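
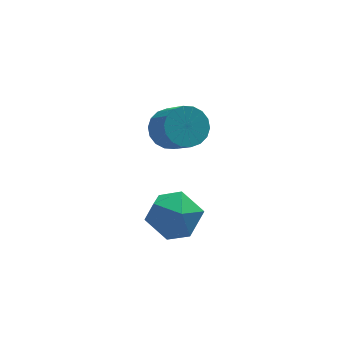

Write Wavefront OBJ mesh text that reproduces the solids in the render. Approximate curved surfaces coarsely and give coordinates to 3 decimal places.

v 3.342 2.03 -2.135
v 3.677 1.53 -2.736
v 3.953 0.43 -1.665
v 3.618 0.93 -1.065
v 3.976 1.725 -2.612
v 4.252 0.625 -1.541
v 4.15 1.981 -2.394
v 4.426 0.881 -1.323
v 4.164 2.246 -2.125
v 4.44 1.146 -1.054
v 4.015 2.469 -1.858
v 4.291 1.369 -0.787
v 3.733 2.605 -1.646
v 4.009 1.504 -0.575
v 3.373 2.627 -1.531
v 3.649 1.526 -0.46
v 3.007 2.53 -1.535
v 3.283 1.43 -0.464
v 2.708 2.335 -1.659
v 2.984 1.235 -0.588
v 2.534 2.079 -1.877
v 2.81 0.979 -0.806
v 2.52 1.814 -2.146
v 2.796 0.714 -1.075
v 2.669 1.591 -2.413
v 2.945 0.491 -1.342
v 2.951 1.456 -2.625
v 3.227 0.355 -1.554
v 3.311 1.434 -2.74
v 3.587 0.333 -1.669
v 1.345 -1.812 -3.052
v 2.027 -1.158 -2.522
v 2.553 -3.082 -3.038
v 3.235 -2.428 -2.508
v 2.348 -2.804 -2.012
v 1.602 -2.019 -2.02
v 2.978 -2.221 -3.54
v 2.232 -1.436 -3.548
v 3.036 -1.411 -2.823
v 2.646 -1.771 -1.879
v 1.934 -2.469 -3.681
v 1.544 -2.829 -2.737
f 2 1 5
f 2 5 3
f 3 5 6
f 3 6 4
f 5 1 7
f 5 7 6
f 6 7 8
f 6 8 4
f 7 1 9
f 7 9 8
f 8 9 10
f 8 10 4
f 9 1 11
f 9 11 10
f 10 11 12
f 10 12 4
f 11 1 13
f 11 13 12
f 12 13 14
f 12 14 4
f 13 1 15
f 13 15 14
f 14 15 16
f 14 16 4
f 15 1 17
f 15 17 16
f 16 17 18
f 16 18 4
f 17 1 19
f 17 19 18
f 18 19 20
f 18 20 4
f 19 1 21
f 19 21 20
f 20 21 22
f 20 22 4
f 21 1 23
f 21 23 22
f 22 23 24
f 22 24 4
f 23 1 25
f 23 25 24
f 24 25 26
f 24 26 4
f 25 1 27
f 25 27 26
f 26 27 28
f 26 28 4
f 27 1 29
f 27 29 28
f 28 29 30
f 28 30 4
f 29 1 2
f 29 2 30
f 30 2 3
f 30 3 4
f 31 42 36
f 31 36 32
f 31 32 38
f 31 38 41
f 31 41 42
f 32 36 40
f 36 42 35
f 42 41 33
f 41 38 37
f 38 32 39
f 34 40 35
f 34 35 33
f 34 33 37
f 34 37 39
f 34 39 40
f 35 40 36
f 33 35 42
f 37 33 41
f 39 37 38
f 40 39 32



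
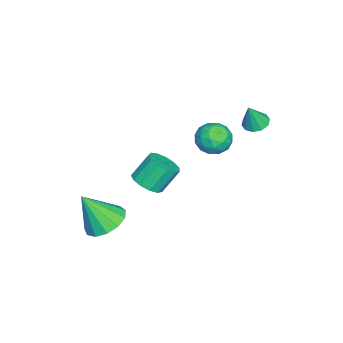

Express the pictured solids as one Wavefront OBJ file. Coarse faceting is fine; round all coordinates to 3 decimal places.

v -2.244 3.149 1.807
v -1.852 3.451 1.735
v -1.916 2.951 2.753
v -2.083 3.621 1.85
v -2.375 3.61 1.95
v -2.618 3.424 1.995
v -2.717 3.132 1.968
v -2.636 2.847 1.88
v -2.405 2.678 1.764
v -2.113 2.688 1.665
v -1.87 2.875 1.62
v -1.771 3.166 1.647
v -2.207 2.212 0.214
v -1.716 1.837 0.574
v -3.024 1.463 0.546
v -2.533 1.088 0.906
v -2.724 1.738 1.134
v -2.22 2.201 0.929
v -2.52 1.099 0.191
v -2.016 1.562 -0.014
v -1.91 1.149 0.56
v -2.036 1.544 1.143
v -2.704 1.756 -0.023
v -2.83 2.151 0.56
v -1.89 2.091 0.365
v -2.85 1.209 0.755
v -2.962 1.592 0.889
v -2.674 1.371 1.101
v -2.186 2.305 0.573
v -1.897 2.084 0.785
v -2.49 2.026 1.114
v -2.843 1.216 0.335
v -2.554 0.995 0.547
v -2.066 1.929 0.019
v -1.778 1.708 0.231
v -2.25 1.274 0.006
v -1.715 1.466 0.568
v -2.195 1.025 0.764
v -2.188 1.032 0.343
v -1.892 1.304 0.223
v -1.789 1.698 0.911
v -2.269 1.257 1.106
v -2.382 1.64 1.24
v -2.085 1.912 1.119
v -1.903 1.294 0.903
v -2.471 2.043 0.014
v -2.951 1.602 0.209
v -2.655 1.388 0.001
v -2.358 1.66 -0.12
v -2.545 2.275 0.356
v -3.025 1.834 0.552
v -2.848 1.996 0.897
v -2.552 2.268 0.777
v -2.837 2.006 0.217
v 0.852 -1.321 -1.967
v 1.43 -1.793 -2.33
v 1.068 -2.079 -0.633
v 1.654 -1.422 -2.155
v 1.623 -1.018 -1.92
v 1.348 -0.711 -1.701
v 0.914 -0.597 -1.566
v 0.461 -0.713 -1.558
v 0.132 -1.022 -1.68
v 0.032 -1.426 -1.894
v 0.191 -1.796 -2.13
v 0.561 -2.016 -2.315
v 1.022 -2.014 -2.389
v 1.186 0.261 0.671
v 1.74 0.205 0.944
v 1.367 0.704 1.802
v 0.814 0.759 1.529
v 1.746 0.508 0.77
v 1.373 1.007 1.628
v 1.574 0.733 0.565
v 1.201 1.231 1.423
v 1.279 0.807 0.394
v 0.906 1.306 1.251
v 0.955 0.708 0.31
v 0.582 1.207 1.168
v 0.704 0.467 0.341
v 0.331 0.966 1.199
v 0.606 0.161 0.477
v 0.233 0.659 1.335
v 0.693 -0.114 0.675
v 0.32 0.385 1.532
v 0.936 -0.27 0.871
v 0.563 0.229 1.729
v 1.259 -0.258 1.004
v 0.886 0.241 1.862
v 1.559 -0.08 1.031
v 1.186 0.418 1.889
f 2 1 4
f 2 4 3
f 4 1 5
f 4 5 3
f 5 1 6
f 5 6 3
f 6 1 7
f 6 7 3
f 7 1 8
f 7 8 3
f 8 1 9
f 8 9 3
f 9 1 10
f 9 10 3
f 10 1 11
f 10 11 3
f 11 1 12
f 11 12 3
f 12 1 2
f 12 2 3
f 13 50 29
f 50 24 53
f 29 53 18
f 50 53 29
f 13 29 25
f 29 18 30
f 25 30 14
f 29 30 25
f 13 25 34
f 25 14 35
f 34 35 20
f 25 35 34
f 13 34 46
f 34 20 49
f 46 49 23
f 34 49 46
f 13 46 50
f 46 23 54
f 50 54 24
f 46 54 50
f 14 30 41
f 30 18 44
f 41 44 22
f 30 44 41
f 18 53 31
f 53 24 52
f 31 52 17
f 53 52 31
f 24 54 51
f 54 23 47
f 51 47 15
f 54 47 51
f 23 49 48
f 49 20 36
f 48 36 19
f 49 36 48
f 20 35 40
f 35 14 37
f 40 37 21
f 35 37 40
f 16 42 28
f 42 22 43
f 28 43 17
f 42 43 28
f 16 28 26
f 28 17 27
f 26 27 15
f 28 27 26
f 16 26 33
f 26 15 32
f 33 32 19
f 26 32 33
f 16 33 38
f 33 19 39
f 38 39 21
f 33 39 38
f 16 38 42
f 38 21 45
f 42 45 22
f 38 45 42
f 17 43 31
f 43 22 44
f 31 44 18
f 43 44 31
f 15 27 51
f 27 17 52
f 51 52 24
f 27 52 51
f 19 32 48
f 32 15 47
f 48 47 23
f 32 47 48
f 21 39 40
f 39 19 36
f 40 36 20
f 39 36 40
f 22 45 41
f 45 21 37
f 41 37 14
f 45 37 41
f 56 55 58
f 56 58 57
f 58 55 59
f 58 59 57
f 59 55 60
f 59 60 57
f 60 55 61
f 60 61 57
f 61 55 62
f 61 62 57
f 62 55 63
f 62 63 57
f 63 55 64
f 63 64 57
f 64 55 65
f 64 65 57
f 65 55 66
f 65 66 57
f 66 55 67
f 66 67 57
f 67 55 56
f 67 56 57
f 69 68 72
f 69 72 70
f 70 72 73
f 70 73 71
f 72 68 74
f 72 74 73
f 73 74 75
f 73 75 71
f 74 68 76
f 74 76 75
f 75 76 77
f 75 77 71
f 76 68 78
f 76 78 77
f 77 78 79
f 77 79 71
f 78 68 80
f 78 80 79
f 79 80 81
f 79 81 71
f 80 68 82
f 80 82 81
f 81 82 83
f 81 83 71
f 82 68 84
f 82 84 83
f 83 84 85
f 83 85 71
f 84 68 86
f 84 86 85
f 85 86 87
f 85 87 71
f 86 68 88
f 86 88 87
f 87 88 89
f 87 89 71
f 88 68 90
f 88 90 89
f 89 90 91
f 89 91 71
f 90 68 69
f 90 69 91
f 91 69 70
f 91 70 71



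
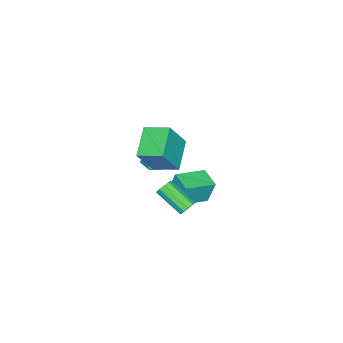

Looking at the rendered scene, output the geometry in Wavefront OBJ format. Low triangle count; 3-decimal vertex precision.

v -1.887 1.42 0.138
v -1.339 1.432 -0.499
v -1.601 0.108 0.359
v -1.053 0.12 -0.278
v -0.886 0.545 0.428
v -1.063 1.356 0.292
v -1.877 0.184 -0.432
v -2.054 0.995 -0.568
v -1.332 0.668 -0.851
v -0.72 0.891 -0.32
v -2.22 0.649 0.18
v -1.608 0.872 0.711
v 0.273 3.731 -1.443
v 0.788 3.597 -1.534
v 0.542 2.015 -0.608
v 0.027 2.149 -0.517
v 0.775 3.767 -1.248
v 0.529 2.185 -0.321
v 0.57 3.924 -1.035
v 0.324 2.341 -0.109
v 0.252 4.006 -0.979
v 0.006 2.424 -0.053
v -0.058 3.984 -1.1
v -0.305 2.401 -0.174
v -0.242 3.865 -1.352
v -0.488 2.283 -0.426
v -0.229 3.695 -1.639
v -0.475 2.113 -0.712
v -0.024 3.539 -1.851
v -0.27 1.956 -0.925
v 0.294 3.456 -1.907
v 0.048 1.874 -0.981
v 0.605 3.479 -1.786
v 0.358 1.896 -0.86
v 0.566 1.833 1.25
v -1.049 1.34 2.078
v 0.348 3.247 1.668
v -1.267 2.754 2.495
v 1.587 1.466 3.025
v -0.028 0.973 3.852
v 1.369 2.88 3.442
v -0.246 2.387 4.27
v -2.832 0.783 -3.924
v -3.006 1.163 -2.453
v -4.375 1.764 -4.361
v -4.55 2.144 -2.889
v -2.11 1.836 -4.111
v -2.285 2.216 -2.639
v -3.654 2.817 -4.547
v -3.828 3.197 -3.076
f 1 12 6
f 1 6 2
f 1 2 8
f 1 8 11
f 1 11 12
f 2 6 10
f 6 12 5
f 12 11 3
f 11 8 7
f 8 2 9
f 4 10 5
f 4 5 3
f 4 3 7
f 4 7 9
f 4 9 10
f 5 10 6
f 3 5 12
f 7 3 11
f 9 7 8
f 10 9 2
f 14 13 17
f 14 17 15
f 15 17 18
f 15 18 16
f 17 13 19
f 17 19 18
f 18 19 20
f 18 20 16
f 19 13 21
f 19 21 20
f 20 21 22
f 20 22 16
f 21 13 23
f 21 23 22
f 22 23 24
f 22 24 16
f 23 13 25
f 23 25 24
f 24 25 26
f 24 26 16
f 25 13 27
f 25 27 26
f 26 27 28
f 26 28 16
f 27 13 29
f 27 29 28
f 28 29 30
f 28 30 16
f 29 13 31
f 29 31 30
f 30 31 32
f 30 32 16
f 31 13 33
f 31 33 32
f 32 33 34
f 32 34 16
f 33 13 14
f 33 14 34
f 34 14 15
f 34 15 16
f 36 38 35
f 39 36 35
f 35 38 37
f 37 39 35
f 36 42 38
f 40 36 39
f 40 42 36
f 38 42 37
f 41 39 37
f 37 42 41
f 41 40 39
f 42 40 41
f 44 46 43
f 47 44 43
f 43 46 45
f 45 47 43
f 44 50 46
f 48 44 47
f 48 50 44
f 46 50 45
f 49 47 45
f 45 50 49
f 49 48 47
f 50 48 49



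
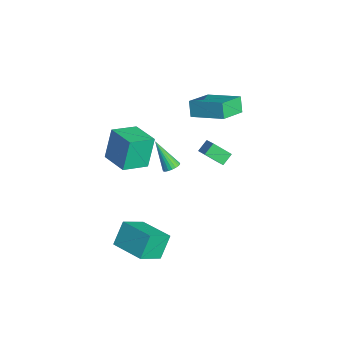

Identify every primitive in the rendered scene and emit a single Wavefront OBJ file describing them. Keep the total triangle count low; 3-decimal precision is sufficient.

v -2.463 0.209 -3.988
v -2.177 0.524 -3.672
v -3.457 -0.449 -2.432
v -2.346 0.654 -3.725
v -2.536 0.708 -3.823
v -2.713 0.675 -3.95
v -2.847 0.562 -4.084
v -2.915 0.388 -4.201
v -2.904 0.183 -4.281
v -2.817 -0.018 -4.31
v -2.669 -0.179 -4.284
v -2.486 -0.273 -4.207
v -2.298 -0.284 -4.091
v -2.139 -0.209 -3.958
v -2.036 -0.062 -3.83
v -2.007 0.132 -3.729
v -2.057 0.339 -3.673
v -0.006 -4.032 0.404
v -0.452 -3.539 2.184
v -0.474 -2.592 -0.113
v -0.921 -2.099 1.667
v 1.561 -3.441 0.633
v 1.114 -2.948 2.413
v 1.092 -2.001 0.116
v 0.646 -1.508 1.896
v -1.861 3.056 -2.643
v -2.22 2.122 -1.797
v -0.972 3.172 -2.137
v -1.33 2.238 -1.292
v -1.51 2.482 -3.128
v -1.868 1.548 -2.283
v -0.62 2.598 -2.623
v -0.979 1.664 -1.777
v -0.861 0.829 1.837
v -1.372 0.88 2.707
v -1.882 2.149 1.161
v -2.392 2.2 2.032
v 0.492 2.24 2.548
v -0.018 2.291 3.419
v -0.528 3.56 1.873
v -1.039 3.611 2.743
v 3.038 -3.296 -4.418
v 3.617 -4.502 -3.47
v 2.465 -2.626 -3.216
v 3.045 -3.833 -2.268
v 4.735 -2.287 -4.172
v 5.315 -3.494 -3.224
v 4.163 -1.618 -2.97
v 4.742 -2.824 -2.022
f 2 1 4
f 2 4 3
f 4 1 5
f 4 5 3
f 5 1 6
f 5 6 3
f 6 1 7
f 6 7 3
f 7 1 8
f 7 8 3
f 8 1 9
f 8 9 3
f 9 1 10
f 9 10 3
f 10 1 11
f 10 11 3
f 11 1 12
f 11 12 3
f 12 1 13
f 12 13 3
f 13 1 14
f 13 14 3
f 14 1 15
f 14 15 3
f 15 1 16
f 15 16 3
f 16 1 17
f 16 17 3
f 17 1 2
f 17 2 3
f 19 21 18
f 22 19 18
f 18 21 20
f 20 22 18
f 19 25 21
f 23 19 22
f 23 25 19
f 21 25 20
f 24 22 20
f 20 25 24
f 24 23 22
f 25 23 24
f 27 29 26
f 30 27 26
f 26 29 28
f 28 30 26
f 27 33 29
f 31 27 30
f 31 33 27
f 29 33 28
f 32 30 28
f 28 33 32
f 32 31 30
f 33 31 32
f 35 37 34
f 38 35 34
f 34 37 36
f 36 38 34
f 35 41 37
f 39 35 38
f 39 41 35
f 37 41 36
f 40 38 36
f 36 41 40
f 40 39 38
f 41 39 40
f 43 45 42
f 46 43 42
f 42 45 44
f 44 46 42
f 43 49 45
f 47 43 46
f 47 49 43
f 45 49 44
f 48 46 44
f 44 49 48
f 48 47 46
f 49 47 48



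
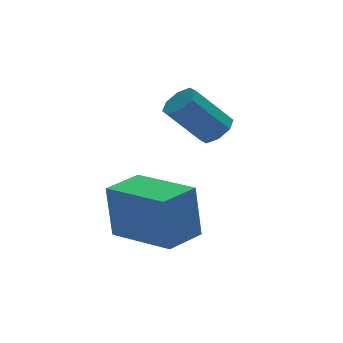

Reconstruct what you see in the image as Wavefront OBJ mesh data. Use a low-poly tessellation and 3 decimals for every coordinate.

v -0.986 3.207 1.608
v -0.655 3.473 1.872
v -1.523 3.559 2.876
v -1.854 3.293 2.612
v -0.882 3.694 1.657
v -1.75 3.779 2.661
v -1.17 3.629 1.413
v -2.038 3.715 2.417
v -1.35 3.318 1.284
v -2.218 3.403 2.287
v -1.317 2.941 1.344
v -2.185 3.027 2.348
v -1.09 2.721 1.559
v -1.958 2.806 2.563
v -0.802 2.785 1.803
v -1.67 2.871 2.807
v -0.622 3.097 1.933
v -1.49 3.182 2.936
v -2.831 0.628 -0.608
v -2.939 0.744 0.814
v -3.747 2.072 -0.795
v -3.854 2.188 0.627
v -1.946 1.192 -0.587
v -2.053 1.308 0.835
v -2.861 2.636 -0.774
v -2.969 2.752 0.648
f 2 1 5
f 2 5 3
f 3 5 6
f 3 6 4
f 5 1 7
f 5 7 6
f 6 7 8
f 6 8 4
f 7 1 9
f 7 9 8
f 8 9 10
f 8 10 4
f 9 1 11
f 9 11 10
f 10 11 12
f 10 12 4
f 11 1 13
f 11 13 12
f 12 13 14
f 12 14 4
f 13 1 15
f 13 15 14
f 14 15 16
f 14 16 4
f 15 1 17
f 15 17 16
f 16 17 18
f 16 18 4
f 17 1 2
f 17 2 18
f 18 2 3
f 18 3 4
f 20 22 19
f 23 20 19
f 19 22 21
f 21 23 19
f 20 26 22
f 24 20 23
f 24 26 20
f 22 26 21
f 25 23 21
f 21 26 25
f 25 24 23
f 26 24 25



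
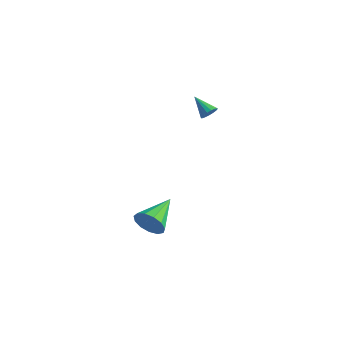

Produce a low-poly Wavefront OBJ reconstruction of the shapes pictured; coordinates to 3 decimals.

v 3.121 -0.778 -3.624
v 3.57 -0.941 -2.803
v 2.839 1.298 -3.056
v 3.946 -0.794 -3.154
v 4.061 -0.642 -3.654
v 3.877 -0.532 -4.145
v 3.453 -0.501 -4.47
v 2.924 -0.557 -4.527
v 2.457 -0.684 -4.297
v 2.202 -0.84 -3.854
v 2.238 -0.976 -3.337
v 2.554 -1.05 -2.912
v 3.051 -1.037 -2.713
v 4.149 2.889 3.432
v 4.448 2.963 3.863
v 3.051 3.031 4.168
v 4.416 3.197 3.771
v 4.323 3.361 3.601
v 4.19 3.416 3.392
v 4.048 3.351 3.192
v 3.929 3.18 3.047
v 3.86 2.943 2.991
v 3.858 2.693 3.035
v 3.922 2.488 3.17
v 4.038 2.375 3.365
v 4.18 2.38 3.575
v 4.315 2.502 3.753
v 4.411 2.712 3.857
f 2 1 4
f 2 4 3
f 4 1 5
f 4 5 3
f 5 1 6
f 5 6 3
f 6 1 7
f 6 7 3
f 7 1 8
f 7 8 3
f 8 1 9
f 8 9 3
f 9 1 10
f 9 10 3
f 10 1 11
f 10 11 3
f 11 1 12
f 11 12 3
f 12 1 13
f 12 13 3
f 13 1 2
f 13 2 3
f 15 14 17
f 15 17 16
f 17 14 18
f 17 18 16
f 18 14 19
f 18 19 16
f 19 14 20
f 19 20 16
f 20 14 21
f 20 21 16
f 21 14 22
f 21 22 16
f 22 14 23
f 22 23 16
f 23 14 24
f 23 24 16
f 24 14 25
f 24 25 16
f 25 14 26
f 25 26 16
f 26 14 27
f 26 27 16
f 27 14 28
f 27 28 16
f 28 14 15
f 28 15 16



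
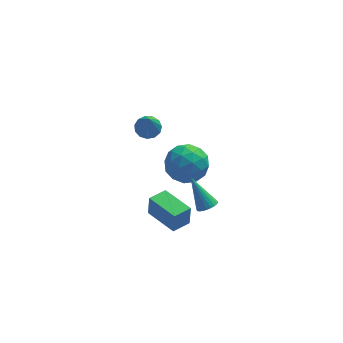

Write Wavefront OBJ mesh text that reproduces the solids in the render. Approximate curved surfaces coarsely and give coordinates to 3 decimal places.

v -1.942 -3.272 -4.22
v -1.881 -3.22 -3.113
v -2.944 -1.801 -4.235
v -2.883 -1.748 -3.128
v -1.117 -2.712 -4.292
v -1.056 -2.659 -3.185
v -2.119 -1.24 -4.307
v -2.058 -1.188 -3.2
v -1.3 0.374 -1.38
v -0.207 0.321 -1.684
v -1.693 -0.981 -2.556
v -0.6 -1.034 -2.86
v -0.918 -1.368 -1.822
v -0.675 -0.53 -1.095
v -1.225 -0.13 -3.145
v -0.982 0.708 -2.418
v -0.161 0.009 -2.775
v 0.029 -0.756 -1.957
v -1.929 0.096 -2.283
v -1.739 -0.669 -1.465
v -0.719 0.467 -1.428
v -1.181 -1.127 -2.812
v -1.368 -1.322 -2.201
v -0.726 -1.354 -2.38
v -0.994 -0.034 -1.082
v -0.351 -0.065 -1.261
v -0.769 -1.058 -1.343
v -1.549 -0.595 -2.979
v -0.906 -0.626 -3.158
v -1.174 0.694 -1.86
v -0.532 0.662 -2.039
v -1.131 0.398 -2.897
v -0.049 0.252 -2.248
v -0.281 -0.545 -2.94
v -0.648 -0.013 -3.107
v -0.505 0.479 -2.68
v 0.062 -0.198 -1.768
v -0.169 -0.994 -2.459
v -0.356 -1.19 -1.849
v -0.213 -0.698 -1.422
v 0.089 -0.381 -2.409
v -1.731 0.334 -1.781
v -1.962 -0.462 -2.472
v -1.687 0.038 -2.818
v -1.544 0.53 -2.391
v -1.619 -0.115 -1.3
v -1.851 -0.912 -1.992
v -1.395 -1.139 -1.56
v -1.252 -0.647 -1.133
v -1.989 -0.279 -1.831
v -0.542 -4.394 -1.186
v -0.143 -4.046 -1.2
v -1.198 -3.586 0.246
v -0.284 -3.951 -1.318
v -0.464 -3.923 -1.416
v -0.656 -3.967 -1.479
v -0.83 -4.076 -1.497
v -0.961 -4.234 -1.468
v -1.028 -4.416 -1.396
v -1.022 -4.594 -1.292
v -0.942 -4.742 -1.172
v -0.801 -4.838 -1.054
v -0.621 -4.865 -0.956
v -0.429 -4.821 -0.893
v -0.254 -4.712 -0.875
v -0.124 -4.555 -0.904
v -0.056 -4.373 -0.976
v -0.063 -4.194 -1.08
v -2.818 -0.973 1.572
v -2.294 -1.277 1.399
v -2.902 -2.127 3.348
v -2.189 -0.995 1.587
v -2.283 -0.706 1.771
v -2.547 -0.502 1.891
v -2.897 -0.447 1.91
v -3.222 -0.559 1.822
v -3.419 -0.803 1.654
v -3.425 -1.1 1.46
v -3.238 -1.357 1.302
v -2.918 -1.492 1.23
v -2.566 -1.462 1.266
f 2 4 1
f 5 2 1
f 1 4 3
f 3 5 1
f 2 8 4
f 6 2 5
f 6 8 2
f 4 8 3
f 7 5 3
f 3 8 7
f 7 6 5
f 8 6 7
f 9 46 25
f 46 20 49
f 25 49 14
f 46 49 25
f 9 25 21
f 25 14 26
f 21 26 10
f 25 26 21
f 9 21 30
f 21 10 31
f 30 31 16
f 21 31 30
f 9 30 42
f 30 16 45
f 42 45 19
f 30 45 42
f 9 42 46
f 42 19 50
f 46 50 20
f 42 50 46
f 10 26 37
f 26 14 40
f 37 40 18
f 26 40 37
f 14 49 27
f 49 20 48
f 27 48 13
f 49 48 27
f 20 50 47
f 50 19 43
f 47 43 11
f 50 43 47
f 19 45 44
f 45 16 32
f 44 32 15
f 45 32 44
f 16 31 36
f 31 10 33
f 36 33 17
f 31 33 36
f 12 38 24
f 38 18 39
f 24 39 13
f 38 39 24
f 12 24 22
f 24 13 23
f 22 23 11
f 24 23 22
f 12 22 29
f 22 11 28
f 29 28 15
f 22 28 29
f 12 29 34
f 29 15 35
f 34 35 17
f 29 35 34
f 12 34 38
f 34 17 41
f 38 41 18
f 34 41 38
f 13 39 27
f 39 18 40
f 27 40 14
f 39 40 27
f 11 23 47
f 23 13 48
f 47 48 20
f 23 48 47
f 15 28 44
f 28 11 43
f 44 43 19
f 28 43 44
f 17 35 36
f 35 15 32
f 36 32 16
f 35 32 36
f 18 41 37
f 41 17 33
f 37 33 10
f 41 33 37
f 52 51 54
f 52 54 53
f 54 51 55
f 54 55 53
f 55 51 56
f 55 56 53
f 56 51 57
f 56 57 53
f 57 51 58
f 57 58 53
f 58 51 59
f 58 59 53
f 59 51 60
f 59 60 53
f 60 51 61
f 60 61 53
f 61 51 62
f 61 62 53
f 62 51 63
f 62 63 53
f 63 51 64
f 63 64 53
f 64 51 65
f 64 65 53
f 65 51 66
f 65 66 53
f 66 51 67
f 66 67 53
f 67 51 68
f 67 68 53
f 68 51 52
f 68 52 53
f 70 69 72
f 70 72 71
f 72 69 73
f 72 73 71
f 73 69 74
f 73 74 71
f 74 69 75
f 74 75 71
f 75 69 76
f 75 76 71
f 76 69 77
f 76 77 71
f 77 69 78
f 77 78 71
f 78 69 79
f 78 79 71
f 79 69 80
f 79 80 71
f 80 69 81
f 80 81 71
f 81 69 70
f 81 70 71



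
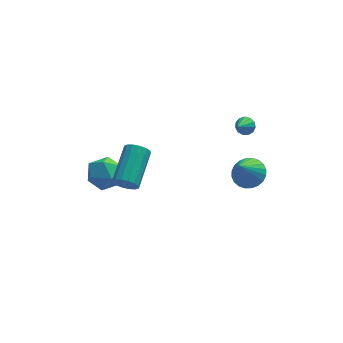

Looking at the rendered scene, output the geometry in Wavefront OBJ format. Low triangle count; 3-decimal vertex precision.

v 3.996 0.347 0.989
v 4.317 -0.038 0.853
v 3.484 -0.327 1.691
v 4.444 0.1 1.078
v 4.429 0.316 1.275
v 4.276 0.542 1.381
v 4.035 0.707 1.363
v 3.78 0.757 1.226
v 3.595 0.677 1.014
v 3.536 0.493 0.794
v 3.624 0.262 0.636
v 3.829 0.058 0.59
v 4.088 -0.054 0.671
v 3.537 -2.973 0.756
v 4.261 -2.803 1.166
v 2.903 -3.627 2.144
v 4.09 -2.525 1.22
v 3.834 -2.314 1.202
v 3.534 -2.204 1.117
v 3.233 -2.21 0.977
v 2.979 -2.333 0.803
v 2.81 -2.554 0.622
v 2.751 -2.838 0.461
v 2.812 -3.143 0.345
v 2.983 -3.422 0.292
v 3.239 -3.632 0.31
v 3.54 -3.743 0.395
v 3.84 -3.736 0.535
v 4.094 -3.613 0.709
v 4.264 -3.392 0.89
v 4.322 -3.108 1.051
v -2.39 2.595 -2.843
v -1.804 1.734 -2.824
v -3.516 1.806 -3.816
v -2.93 0.945 -3.797
v -3.417 1.263 -2.933
v -2.722 1.751 -2.332
v -2.598 1.789 -4.308
v -1.903 2.277 -3.707
v -1.933 1.237 -3.729
v -2.439 0.911 -2.879
v -2.881 2.629 -3.761
v -3.387 2.303 -2.911
v -2.339 -3.894 1.861
v -1.883 -3.902 1.411
v -1.086 -2.193 2.189
v -1.541 -2.186 2.639
v -2.131 -3.726 1.279
v -1.334 -2.018 2.057
v -2.435 -3.596 1.303
v -1.637 -1.887 2.081
v -2.712 -3.545 1.476
v -1.915 -1.836 2.255
v -2.89 -3.588 1.753
v -2.093 -1.879 2.531
v -2.92 -3.713 2.058
v -2.122 -2.004 2.836
v -2.794 -3.887 2.311
v -1.997 -2.178 3.089
v -2.546 -4.062 2.443
v -1.749 -2.354 3.221
v -2.243 -4.193 2.419
v -1.445 -2.484 3.197
v -1.965 -4.244 2.245
v -1.168 -2.535 3.024
v -1.787 -4.201 1.969
v -0.99 -2.492 2.747
v -1.758 -4.076 1.664
v -0.96 -2.367 2.442
f 2 1 4
f 2 4 3
f 4 1 5
f 4 5 3
f 5 1 6
f 5 6 3
f 6 1 7
f 6 7 3
f 7 1 8
f 7 8 3
f 8 1 9
f 8 9 3
f 9 1 10
f 9 10 3
f 10 1 11
f 10 11 3
f 11 1 12
f 11 12 3
f 12 1 13
f 12 13 3
f 13 1 2
f 13 2 3
f 15 14 17
f 15 17 16
f 17 14 18
f 17 18 16
f 18 14 19
f 18 19 16
f 19 14 20
f 19 20 16
f 20 14 21
f 20 21 16
f 21 14 22
f 21 22 16
f 22 14 23
f 22 23 16
f 23 14 24
f 23 24 16
f 24 14 25
f 24 25 16
f 25 14 26
f 25 26 16
f 26 14 27
f 26 27 16
f 27 14 28
f 27 28 16
f 28 14 29
f 28 29 16
f 29 14 30
f 29 30 16
f 30 14 31
f 30 31 16
f 31 14 15
f 31 15 16
f 32 43 37
f 32 37 33
f 32 33 39
f 32 39 42
f 32 42 43
f 33 37 41
f 37 43 36
f 43 42 34
f 42 39 38
f 39 33 40
f 35 41 36
f 35 36 34
f 35 34 38
f 35 38 40
f 35 40 41
f 36 41 37
f 34 36 43
f 38 34 42
f 40 38 39
f 41 40 33
f 45 44 48
f 45 48 46
f 46 48 49
f 46 49 47
f 48 44 50
f 48 50 49
f 49 50 51
f 49 51 47
f 50 44 52
f 50 52 51
f 51 52 53
f 51 53 47
f 52 44 54
f 52 54 53
f 53 54 55
f 53 55 47
f 54 44 56
f 54 56 55
f 55 56 57
f 55 57 47
f 56 44 58
f 56 58 57
f 57 58 59
f 57 59 47
f 58 44 60
f 58 60 59
f 59 60 61
f 59 61 47
f 60 44 62
f 60 62 61
f 61 62 63
f 61 63 47
f 62 44 64
f 62 64 63
f 63 64 65
f 63 65 47
f 64 44 66
f 64 66 65
f 65 66 67
f 65 67 47
f 66 44 68
f 66 68 67
f 67 68 69
f 67 69 47
f 68 44 45
f 68 45 69
f 69 45 46
f 69 46 47



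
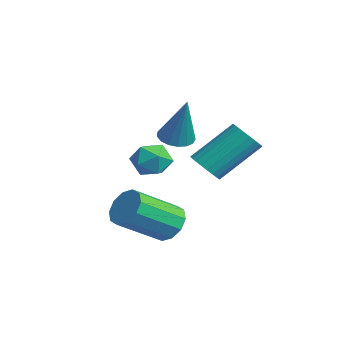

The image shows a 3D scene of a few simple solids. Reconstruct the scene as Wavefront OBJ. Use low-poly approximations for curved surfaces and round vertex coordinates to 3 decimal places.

v -0.612 1.422 -1.951
v 0.189 1.545 -1.942
v 0.432 -0.119 -0.841
v -0.368 -0.242 -0.849
v -0.008 1.778 -1.546
v 0.236 0.115 -0.445
v -0.435 1.876 -1.304
v -0.191 0.212 -0.203
v -0.93 1.8 -1.309
v -0.686 0.136 -0.208
v -1.303 1.58 -1.559
v -1.059 -0.084 -0.458
v -1.412 1.299 -1.959
v -1.169 -0.365 -0.858
v -1.216 1.065 -2.355
v -0.972 -0.598 -1.254
v -0.789 0.968 -2.597
v -0.545 -0.696 -1.496
v -0.294 1.044 -2.592
v -0.05 -0.62 -1.491
v 0.079 1.264 -2.342
v 0.323 -0.4 -1.241
v -1.567 3.061 0.081
v -1.266 2.613 0.558
v -1.192 4.152 1.956
v -1.493 4.599 1.479
v -1.039 2.718 0.431
v -0.965 4.257 1.828
v -0.892 2.875 0.25
v -0.818 4.414 1.647
v -0.848 3.061 0.043
v -0.774 4.599 1.441
v -0.913 3.246 -0.157
v -0.839 4.785 1.24
v -1.078 3.403 -0.322
v -1.004 4.942 1.076
v -1.318 3.508 -0.425
v -1.244 5.047 0.973
v -1.595 3.545 -0.451
v -1.521 5.084 0.947
v -1.868 3.508 -0.396
v -1.794 5.047 1.002
v -2.095 3.403 -0.268
v -2.021 4.942 1.129
v -2.242 3.246 -0.087
v -2.168 4.785 1.31
v -2.286 3.061 0.119
v -2.212 4.599 1.517
v -2.221 2.875 0.32
v -2.147 4.414 1.717
v -2.056 2.718 0.484
v -1.982 4.257 1.882
v -1.816 2.613 0.587
v -1.742 4.152 1.985
v -1.539 2.576 0.613
v -1.465 4.115 2.011
v -3.336 2.132 -0.643
v -2.645 1.744 -0.396
v -3.975 1.696 0.456
v -3.284 1.308 0.703
v -3.316 2.138 0.7
v -2.921 2.408 0.021
v -3.699 1.032 0.039
v -3.304 1.302 -0.64
v -2.869 1.065 0.026
v -2.632 1.748 0.435
v -3.988 1.692 -0.375
v -3.751 2.375 0.034
v -3.965 2.88 0.783
v -3.336 2.707 0.53
v -3.155 3 2.717
v -3.341 3.042 0.511
v -3.489 3.339 0.555
v -3.746 3.531 0.651
v -4.054 3.574 0.777
v -4.341 3.458 0.905
v -4.542 3.209 1.004
v -4.611 2.885 1.054
v -4.532 2.559 1.041
v -4.323 2.307 0.969
v -4.032 2.186 0.855
v -3.726 2.224 0.724
v -3.475 2.412 0.607
f 2 1 5
f 2 5 3
f 3 5 6
f 3 6 4
f 5 1 7
f 5 7 6
f 6 7 8
f 6 8 4
f 7 1 9
f 7 9 8
f 8 9 10
f 8 10 4
f 9 1 11
f 9 11 10
f 10 11 12
f 10 12 4
f 11 1 13
f 11 13 12
f 12 13 14
f 12 14 4
f 13 1 15
f 13 15 14
f 14 15 16
f 14 16 4
f 15 1 17
f 15 17 16
f 16 17 18
f 16 18 4
f 17 1 19
f 17 19 18
f 18 19 20
f 18 20 4
f 19 1 21
f 19 21 20
f 20 21 22
f 20 22 4
f 21 1 2
f 21 2 22
f 22 2 3
f 22 3 4
f 24 23 27
f 24 27 25
f 25 27 28
f 25 28 26
f 27 23 29
f 27 29 28
f 28 29 30
f 28 30 26
f 29 23 31
f 29 31 30
f 30 31 32
f 30 32 26
f 31 23 33
f 31 33 32
f 32 33 34
f 32 34 26
f 33 23 35
f 33 35 34
f 34 35 36
f 34 36 26
f 35 23 37
f 35 37 36
f 36 37 38
f 36 38 26
f 37 23 39
f 37 39 38
f 38 39 40
f 38 40 26
f 39 23 41
f 39 41 40
f 40 41 42
f 40 42 26
f 41 23 43
f 41 43 42
f 42 43 44
f 42 44 26
f 43 23 45
f 43 45 44
f 44 45 46
f 44 46 26
f 45 23 47
f 45 47 46
f 46 47 48
f 46 48 26
f 47 23 49
f 47 49 48
f 48 49 50
f 48 50 26
f 49 23 51
f 49 51 50
f 50 51 52
f 50 52 26
f 51 23 53
f 51 53 52
f 52 53 54
f 52 54 26
f 53 23 55
f 53 55 54
f 54 55 56
f 54 56 26
f 55 23 24
f 55 24 56
f 56 24 25
f 56 25 26
f 57 68 62
f 57 62 58
f 57 58 64
f 57 64 67
f 57 67 68
f 58 62 66
f 62 68 61
f 68 67 59
f 67 64 63
f 64 58 65
f 60 66 61
f 60 61 59
f 60 59 63
f 60 63 65
f 60 65 66
f 61 66 62
f 59 61 68
f 63 59 67
f 65 63 64
f 66 65 58
f 70 69 72
f 70 72 71
f 72 69 73
f 72 73 71
f 73 69 74
f 73 74 71
f 74 69 75
f 74 75 71
f 75 69 76
f 75 76 71
f 76 69 77
f 76 77 71
f 77 69 78
f 77 78 71
f 78 69 79
f 78 79 71
f 79 69 80
f 79 80 71
f 80 69 81
f 80 81 71
f 81 69 82
f 81 82 71
f 82 69 83
f 82 83 71
f 83 69 70
f 83 70 71



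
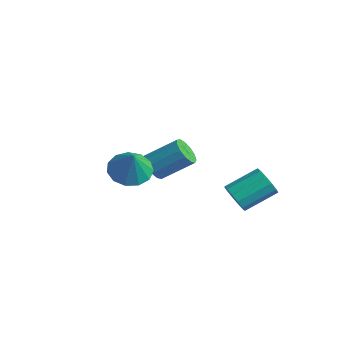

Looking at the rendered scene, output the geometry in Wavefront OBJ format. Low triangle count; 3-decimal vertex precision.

v 1.115 -3.003 0.614
v 2.009 -3.186 0.094
v 1.845 -3.337 1.986
v 2.012 -2.611 0.233
v 1.73 -2.16 0.492
v 1.254 -1.977 0.79
v 0.733 -2.119 1.033
v 0.333 -2.542 1.142
v 0.182 -3.111 1.083
v 0.327 -3.645 0.876
v 0.723 -3.976 0.585
v 1.242 -3.998 0.303
v 1.722 -3.703 0.12
v -1.835 0.416 -2.122
v -1.26 0.474 -2.674
v -0.309 1.723 -1.551
v -0.885 1.664 -0.998
v -1.563 0.793 -2.772
v -0.612 2.042 -1.649
v -1.952 0.992 -2.664
v -1.001 2.241 -1.541
v -2.305 1.008 -2.383
v -1.354 2.257 -1.26
v -2.508 0.836 -2.02
v -1.557 2.085 -0.896
v -2.498 0.531 -1.689
v -1.547 1.779 -0.565
v -2.278 0.189 -1.495
v -1.327 1.437 -0.372
v -1.917 -0.081 -1.5
v -0.966 1.167 -0.377
v -1.53 -0.194 -1.703
v -0.579 1.055 -0.579
v -1.24 -0.112 -2.038
v -0.289 1.136 -0.915
v -1.139 0.136 -2.4
v -0.189 1.385 -1.277
v 2.763 1.643 -2.357
v 3.115 1.222 -1.735
v 3.548 2.815 -0.901
v 3.197 3.237 -1.523
v 3.452 1.296 -2.051
v 3.885 2.889 -1.217
v 3.57 1.48 -2.464
v 4.003 3.073 -1.63
v 3.432 1.716 -2.843
v 3.865 3.31 -2.009
v 3.082 1.929 -3.068
v 3.515 3.523 -2.234
v 2.63 2.051 -3.067
v 3.063 3.645 -2.233
v 2.221 2.044 -2.841
v 2.654 3.637 -2.007
v 1.984 1.909 -2.461
v 2.417 3.503 -1.627
v 1.995 1.69 -2.048
v 2.428 3.284 -1.214
v 2.249 1.456 -1.733
v 2.682 3.05 -0.899
v 2.667 1.282 -1.616
v 3.1 2.875 -0.782
f 2 1 4
f 2 4 3
f 4 1 5
f 4 5 3
f 5 1 6
f 5 6 3
f 6 1 7
f 6 7 3
f 7 1 8
f 7 8 3
f 8 1 9
f 8 9 3
f 9 1 10
f 9 10 3
f 10 1 11
f 10 11 3
f 11 1 12
f 11 12 3
f 12 1 13
f 12 13 3
f 13 1 2
f 13 2 3
f 15 14 18
f 15 18 16
f 16 18 19
f 16 19 17
f 18 14 20
f 18 20 19
f 19 20 21
f 19 21 17
f 20 14 22
f 20 22 21
f 21 22 23
f 21 23 17
f 22 14 24
f 22 24 23
f 23 24 25
f 23 25 17
f 24 14 26
f 24 26 25
f 25 26 27
f 25 27 17
f 26 14 28
f 26 28 27
f 27 28 29
f 27 29 17
f 28 14 30
f 28 30 29
f 29 30 31
f 29 31 17
f 30 14 32
f 30 32 31
f 31 32 33
f 31 33 17
f 32 14 34
f 32 34 33
f 33 34 35
f 33 35 17
f 34 14 36
f 34 36 35
f 35 36 37
f 35 37 17
f 36 14 15
f 36 15 37
f 37 15 16
f 37 16 17
f 39 38 42
f 39 42 40
f 40 42 43
f 40 43 41
f 42 38 44
f 42 44 43
f 43 44 45
f 43 45 41
f 44 38 46
f 44 46 45
f 45 46 47
f 45 47 41
f 46 38 48
f 46 48 47
f 47 48 49
f 47 49 41
f 48 38 50
f 48 50 49
f 49 50 51
f 49 51 41
f 50 38 52
f 50 52 51
f 51 52 53
f 51 53 41
f 52 38 54
f 52 54 53
f 53 54 55
f 53 55 41
f 54 38 56
f 54 56 55
f 55 56 57
f 55 57 41
f 56 38 58
f 56 58 57
f 57 58 59
f 57 59 41
f 58 38 60
f 58 60 59
f 59 60 61
f 59 61 41
f 60 38 39
f 60 39 61
f 61 39 40
f 61 40 41



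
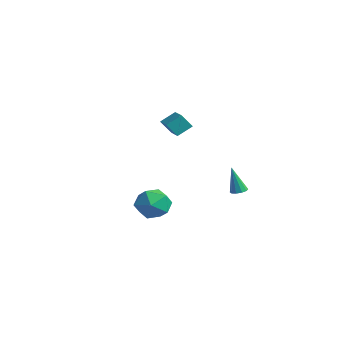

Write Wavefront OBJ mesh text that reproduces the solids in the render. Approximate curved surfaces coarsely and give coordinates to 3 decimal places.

v -4.406 1.555 1.611
v -4.203 2.501 2.287
v -4.034 2.121 0.707
v -3.831 3.067 1.382
v -2.809 0.993 1.918
v -2.606 1.939 2.593
v -2.437 1.559 1.013
v -2.234 2.505 1.689
v 2.928 -3.298 -1.586
v 4.015 -2.831 -1.334
v 3.605 -5.089 -1.186
v 4.692 -4.622 -0.934
v 3.755 -4.404 -0.201
v 3.337 -3.297 -0.448
v 4.283 -4.623 -2.072
v 3.865 -3.516 -2.319
v 4.852 -3.65 -1.634
v 4.526 -3.514 -0.478
v 3.094 -4.406 -2.042
v 2.768 -4.27 -0.886
v 0.382 4.131 -3.141
v 0.673 4.59 -3.007
v 0.058 3.789 -1.259
v 0.342 4.682 -3.048
v 0.026 4.563 -3.124
v -0.154 4.279 -3.207
v -0.129 3.938 -3.264
v 0.091 3.672 -3.275
v 0.423 3.58 -3.234
v 0.739 3.699 -3.158
v 0.918 3.983 -3.075
v 0.894 4.323 -3.018
f 2 4 1
f 5 2 1
f 1 4 3
f 3 5 1
f 2 8 4
f 6 2 5
f 6 8 2
f 4 8 3
f 7 5 3
f 3 8 7
f 7 6 5
f 8 6 7
f 9 20 14
f 9 14 10
f 9 10 16
f 9 16 19
f 9 19 20
f 10 14 18
f 14 20 13
f 20 19 11
f 19 16 15
f 16 10 17
f 12 18 13
f 12 13 11
f 12 11 15
f 12 15 17
f 12 17 18
f 13 18 14
f 11 13 20
f 15 11 19
f 17 15 16
f 18 17 10
f 22 21 24
f 22 24 23
f 24 21 25
f 24 25 23
f 25 21 26
f 25 26 23
f 26 21 27
f 26 27 23
f 27 21 28
f 27 28 23
f 28 21 29
f 28 29 23
f 29 21 30
f 29 30 23
f 30 21 31
f 30 31 23
f 31 21 32
f 31 32 23
f 32 21 22
f 32 22 23



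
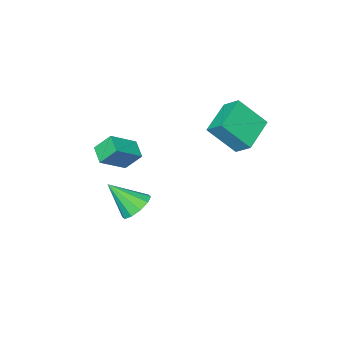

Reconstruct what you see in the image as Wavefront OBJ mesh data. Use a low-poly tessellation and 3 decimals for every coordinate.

v 0.06 0.274 -2.51
v 0.954 0.428 -2.93
v 0.96 -0.914 -1.03
v 0.859 0.875 -2.514
v 0.459 1.092 -2.096
v -0.094 0.997 -1.836
v -0.588 0.625 -1.833
v -0.834 0.119 -2.089
v -0.74 -0.327 -2.506
v -0.339 -0.544 -2.924
v 0.213 -0.449 -3.183
v 0.707 -0.077 -3.186
v 1.203 0.424 2.155
v 0.664 1.061 3.099
v 1.597 1.366 1.745
v 1.058 2.003 2.69
v 2.622 0.237 3.09
v 2.083 0.874 4.035
v 3.016 1.179 2.681
v 2.477 1.816 3.625
v -5.031 3.256 2.884
v -4.019 2.213 4.386
v -5.157 4.187 3.615
v -4.145 3.144 5.117
v -3.215 4.036 2.203
v -2.203 2.993 3.705
v -3.341 4.967 2.934
v -2.329 3.924 4.436
f 2 1 4
f 2 4 3
f 4 1 5
f 4 5 3
f 5 1 6
f 5 6 3
f 6 1 7
f 6 7 3
f 7 1 8
f 7 8 3
f 8 1 9
f 8 9 3
f 9 1 10
f 9 10 3
f 10 1 11
f 10 11 3
f 11 1 12
f 11 12 3
f 12 1 2
f 12 2 3
f 14 16 13
f 17 14 13
f 13 16 15
f 15 17 13
f 14 20 16
f 18 14 17
f 18 20 14
f 16 20 15
f 19 17 15
f 15 20 19
f 19 18 17
f 20 18 19
f 22 24 21
f 25 22 21
f 21 24 23
f 23 25 21
f 22 28 24
f 26 22 25
f 26 28 22
f 24 28 23
f 27 25 23
f 23 28 27
f 27 26 25
f 28 26 27



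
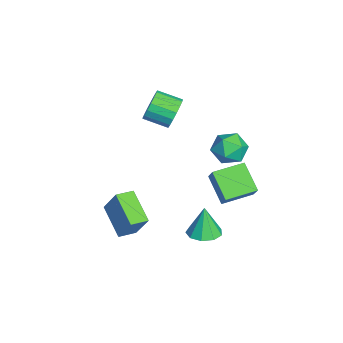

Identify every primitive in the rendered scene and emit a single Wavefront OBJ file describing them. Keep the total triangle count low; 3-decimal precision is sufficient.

v 0.778 -3.147 -3.205
v 1.521 -2.508 -1.52
v 0.299 -2.191 -3.357
v 1.042 -1.552 -1.671
v 2.498 -2.448 -4.229
v 3.241 -1.809 -2.543
v 2.019 -1.492 -4.38
v 2.762 -0.853 -2.695
v -3.736 1.008 0.704
v -3.416 0.581 -0.177
v -3.845 -0.796 0.335
v -4.164 -0.368 1.216
v -3.018 0.565 0.113
v -3.447 -0.812 0.626
v -2.784 0.65 0.539
v -3.213 -0.726 1.051
v -2.768 0.818 1.002
v -3.197 -0.559 1.514
v -2.974 1.029 1.397
v -3.403 -0.347 1.909
v -3.354 1.235 1.633
v -3.783 -0.141 2.146
v -3.822 1.39 1.657
v -4.251 0.014 2.169
v -4.27 1.457 1.462
v -4.699 0.08 1.974
v -4.595 1.421 1.093
v -5.024 0.045 1.606
v -4.724 1.291 0.635
v -5.153 -0.086 1.148
v -4.626 1.095 0.193
v -5.055 -0.281 0.706
v -4.324 0.88 -0.132
v -4.753 -0.496 0.381
v -3.887 0.695 -0.266
v -4.316 -0.682 0.247
v 3.156 2.933 -1.167
v 1.77 2.357 -0.052
v 2.58 4.661 -0.988
v 1.195 4.085 0.127
v 3.885 3.075 -0.187
v 2.5 2.499 0.928
v 3.31 4.803 -0.008
v 1.924 4.227 1.107
v 2.093 2.134 -4.514
v 3.045 1.909 -4.361
v 1.807 2.166 -2.686
v 2.967 2.582 -4.385
v 2.48 3.045 -4.469
v 1.812 3.082 -4.574
v 1.275 2.675 -4.651
v 1.122 2.016 -4.664
v 1.422 1.412 -4.606
v 2.037 1.146 -4.506
v 2.678 1.342 -4.409
v -1.681 4.03 0.021
v -0.826 4.757 0.09
v -0.514 2.643 0.19
v 0.341 3.37 0.259
v -0.406 3.3 1.097
v -1.127 4.157 0.992
v -0.213 3.243 -0.712
v -0.934 4.1 -0.817
v 0.082 4.271 -0.364
v -0.038 4.306 0.755
v -1.302 3.094 -0.475
v -1.422 3.129 0.644
f 2 4 1
f 5 2 1
f 1 4 3
f 3 5 1
f 2 8 4
f 6 2 5
f 6 8 2
f 4 8 3
f 7 5 3
f 3 8 7
f 7 6 5
f 8 6 7
f 10 9 13
f 10 13 11
f 11 13 14
f 11 14 12
f 13 9 15
f 13 15 14
f 14 15 16
f 14 16 12
f 15 9 17
f 15 17 16
f 16 17 18
f 16 18 12
f 17 9 19
f 17 19 18
f 18 19 20
f 18 20 12
f 19 9 21
f 19 21 20
f 20 21 22
f 20 22 12
f 21 9 23
f 21 23 22
f 22 23 24
f 22 24 12
f 23 9 25
f 23 25 24
f 24 25 26
f 24 26 12
f 25 9 27
f 25 27 26
f 26 27 28
f 26 28 12
f 27 9 29
f 27 29 28
f 28 29 30
f 28 30 12
f 29 9 31
f 29 31 30
f 30 31 32
f 30 32 12
f 31 9 33
f 31 33 32
f 32 33 34
f 32 34 12
f 33 9 35
f 33 35 34
f 34 35 36
f 34 36 12
f 35 9 10
f 35 10 36
f 36 10 11
f 36 11 12
f 38 40 37
f 41 38 37
f 37 40 39
f 39 41 37
f 38 44 40
f 42 38 41
f 42 44 38
f 40 44 39
f 43 41 39
f 39 44 43
f 43 42 41
f 44 42 43
f 46 45 48
f 46 48 47
f 48 45 49
f 48 49 47
f 49 45 50
f 49 50 47
f 50 45 51
f 50 51 47
f 51 45 52
f 51 52 47
f 52 45 53
f 52 53 47
f 53 45 54
f 53 54 47
f 54 45 55
f 54 55 47
f 55 45 46
f 55 46 47
f 56 67 61
f 56 61 57
f 56 57 63
f 56 63 66
f 56 66 67
f 57 61 65
f 61 67 60
f 67 66 58
f 66 63 62
f 63 57 64
f 59 65 60
f 59 60 58
f 59 58 62
f 59 62 64
f 59 64 65
f 60 65 61
f 58 60 67
f 62 58 66
f 64 62 63
f 65 64 57



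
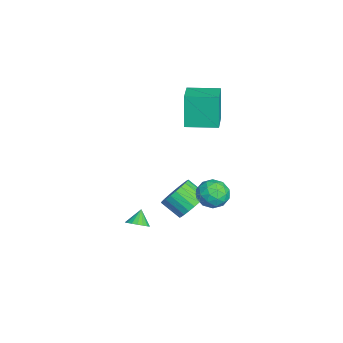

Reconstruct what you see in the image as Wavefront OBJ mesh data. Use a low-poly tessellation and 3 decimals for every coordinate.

v 1.319 2.569 -1.473
v 1.927 2.895 -0.669
v 1.37 1.898 0.157
v 0.761 1.571 -0.647
v 1.59 3.128 -0.615
v 1.033 2.131 0.212
v 1.212 3.276 -0.691
v 0.655 2.279 0.135
v 0.849 3.317 -0.887
v 0.292 2.319 -0.06
v 0.559 3.243 -1.172
v 0.002 2.246 -0.345
v 0.383 3.067 -1.502
v -0.174 2.07 -0.676
v 0.351 2.815 -1.828
v -0.206 1.818 -1.002
v 0.465 2.525 -2.101
v -0.092 1.528 -1.274
v 0.71 2.242 -2.277
v 0.153 1.245 -1.451
v 1.047 2.009 -2.332
v 0.49 1.012 -1.505
v 1.425 1.861 -2.255
v 0.868 0.864 -1.429
v 1.788 1.821 -2.06
v 1.231 0.823 -1.233
v 2.078 1.894 -1.775
v 1.521 0.897 -0.948
v 2.254 2.07 -1.444
v 1.697 1.073 -0.618
v 2.286 2.322 -1.118
v 1.729 1.325 -0.292
v 2.172 2.612 -0.846
v 1.615 1.615 -0.019
v -4.106 2.324 1.981
v -4.661 2.329 4.09
v -3.928 4.235 2.024
v -4.482 4.24 4.132
v -2.258 2.14 2.468
v -2.812 2.145 4.576
v -2.079 4.051 2.51
v -2.634 4.056 4.619
v -0.158 -0.48 -4.151
v 0.317 -0.779 -3.7
v -0.782 -0.26 -3.349
v 0.411 -0.473 -3.711
v 0.393 -0.168 -3.808
v 0.266 0.074 -3.974
v 0.054 0.208 -4.175
v -0.199 0.204 -4.371
v -0.444 0.066 -4.523
v -0.633 -0.181 -4.602
v -0.728 -0.487 -4.592
v -0.709 -0.792 -4.494
v -0.582 -1.035 -4.329
v -0.371 -1.168 -4.128
v -0.117 -1.165 -3.932
v 0.128 -1.026 -3.779
v 0.906 3.951 0.264
v 1.844 4.187 0.512
v 1.456 3.013 -0.932
v 2.394 3.249 -0.684
v 1.845 2.68 -0.074
v 1.505 3.26 0.665
v 1.795 3.94 -1.085
v 1.455 4.52 -0.346
v 2.394 4.18 -0.322
v 2.425 3.401 0.302
v 0.875 3.799 -0.722
v 0.906 3.02 -0.098
v 1.327 4.151 0.493
v 1.973 3.049 -0.913
v 1.651 2.715 -0.554
v 2.202 2.853 -0.409
v 1.127 3.606 0.583
v 1.679 3.745 0.728
v 1.68 2.859 0.384
v 1.621 3.455 -1.148
v 2.173 3.594 -1.003
v 1.098 4.347 -0.011
v 1.649 4.485 0.134
v 1.62 4.341 -0.804
v 2.201 4.286 0.148
v 2.525 3.735 -0.555
v 2.172 4.141 -0.79
v 1.973 4.482 -0.356
v 2.22 3.828 0.515
v 2.543 3.277 -0.188
v 2.22 2.943 0.171
v 2.02 3.283 0.605
v 2.543 3.824 0.025
v 0.757 3.923 -0.232
v 1.08 3.372 -0.935
v 1.28 3.917 -1.025
v 1.08 4.257 -0.591
v 0.775 3.465 0.135
v 1.099 2.914 -0.568
v 1.327 2.718 -0.064
v 1.128 3.059 0.37
v 0.757 3.376 -0.445
f 2 1 5
f 2 5 3
f 3 5 6
f 3 6 4
f 5 1 7
f 5 7 6
f 6 7 8
f 6 8 4
f 7 1 9
f 7 9 8
f 8 9 10
f 8 10 4
f 9 1 11
f 9 11 10
f 10 11 12
f 10 12 4
f 11 1 13
f 11 13 12
f 12 13 14
f 12 14 4
f 13 1 15
f 13 15 14
f 14 15 16
f 14 16 4
f 15 1 17
f 15 17 16
f 16 17 18
f 16 18 4
f 17 1 19
f 17 19 18
f 18 19 20
f 18 20 4
f 19 1 21
f 19 21 20
f 20 21 22
f 20 22 4
f 21 1 23
f 21 23 22
f 22 23 24
f 22 24 4
f 23 1 25
f 23 25 24
f 24 25 26
f 24 26 4
f 25 1 27
f 25 27 26
f 26 27 28
f 26 28 4
f 27 1 29
f 27 29 28
f 28 29 30
f 28 30 4
f 29 1 31
f 29 31 30
f 30 31 32
f 30 32 4
f 31 1 33
f 31 33 32
f 32 33 34
f 32 34 4
f 33 1 2
f 33 2 34
f 34 2 3
f 34 3 4
f 36 38 35
f 39 36 35
f 35 38 37
f 37 39 35
f 36 42 38
f 40 36 39
f 40 42 36
f 38 42 37
f 41 39 37
f 37 42 41
f 41 40 39
f 42 40 41
f 44 43 46
f 44 46 45
f 46 43 47
f 46 47 45
f 47 43 48
f 47 48 45
f 48 43 49
f 48 49 45
f 49 43 50
f 49 50 45
f 50 43 51
f 50 51 45
f 51 43 52
f 51 52 45
f 52 43 53
f 52 53 45
f 53 43 54
f 53 54 45
f 54 43 55
f 54 55 45
f 55 43 56
f 55 56 45
f 56 43 57
f 56 57 45
f 57 43 58
f 57 58 45
f 58 43 44
f 58 44 45
f 59 96 75
f 96 70 99
f 75 99 64
f 96 99 75
f 59 75 71
f 75 64 76
f 71 76 60
f 75 76 71
f 59 71 80
f 71 60 81
f 80 81 66
f 71 81 80
f 59 80 92
f 80 66 95
f 92 95 69
f 80 95 92
f 59 92 96
f 92 69 100
f 96 100 70
f 92 100 96
f 60 76 87
f 76 64 90
f 87 90 68
f 76 90 87
f 64 99 77
f 99 70 98
f 77 98 63
f 99 98 77
f 70 100 97
f 100 69 93
f 97 93 61
f 100 93 97
f 69 95 94
f 95 66 82
f 94 82 65
f 95 82 94
f 66 81 86
f 81 60 83
f 86 83 67
f 81 83 86
f 62 88 74
f 88 68 89
f 74 89 63
f 88 89 74
f 62 74 72
f 74 63 73
f 72 73 61
f 74 73 72
f 62 72 79
f 72 61 78
f 79 78 65
f 72 78 79
f 62 79 84
f 79 65 85
f 84 85 67
f 79 85 84
f 62 84 88
f 84 67 91
f 88 91 68
f 84 91 88
f 63 89 77
f 89 68 90
f 77 90 64
f 89 90 77
f 61 73 97
f 73 63 98
f 97 98 70
f 73 98 97
f 65 78 94
f 78 61 93
f 94 93 69
f 78 93 94
f 67 85 86
f 85 65 82
f 86 82 66
f 85 82 86
f 68 91 87
f 91 67 83
f 87 83 60
f 91 83 87



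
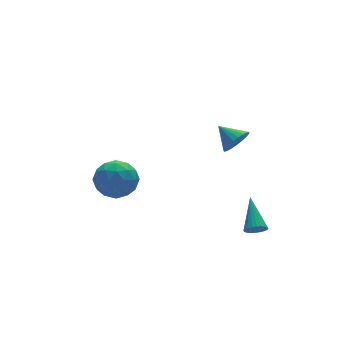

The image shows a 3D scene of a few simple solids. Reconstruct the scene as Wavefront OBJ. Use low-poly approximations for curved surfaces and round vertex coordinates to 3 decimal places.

v -1.001 3.971 -0.856
v -0.596 3.433 0.045
v -1.124 2.387 -1.745
v -0.719 1.849 -0.844
v -1.745 2.31 -0.81
v -1.669 3.288 -0.26
v -0.051 2.532 -1.44
v 0.025 3.51 -0.89
v -0.009 2.543 -0.315
v -1.055 2.406 0.074
v -0.665 3.414 -1.774
v -1.711 3.277 -1.385
v -0.787 3.841 -0.327
v -0.933 1.979 -1.373
v -1.536 2.25 -1.353
v -1.297 1.934 -0.823
v -1.418 3.756 -0.507
v -1.18 3.44 0.023
v -1.856 2.78 -0.48
v -0.54 2.38 -1.723
v -0.302 2.064 -1.193
v -0.423 3.886 -0.877
v -0.184 3.57 -0.347
v 0.136 3.04 -1.22
v -0.204 3.002 -0.009
v -0.277 2.071 -0.532
v 0.116 2.472 -0.882
v 0.161 3.047 -0.559
v -0.82 2.921 0.219
v -0.892 1.991 -0.304
v -1.495 2.261 -0.284
v -1.45 2.836 0.039
v -0.475 2.398 0.007
v -0.828 3.829 -1.396
v -0.9 2.899 -1.919
v -0.27 2.984 -1.739
v -0.225 3.559 -1.416
v -1.443 3.749 -1.168
v -1.516 2.818 -1.691
v -1.881 2.773 -1.141
v -1.836 3.348 -0.818
v -1.245 3.422 -1.707
v 2.997 -3.129 -1.591
v 3.52 -3.216 -1.737
v 3.523 -1.691 -0.569
v 3.456 -3.082 -1.891
v 3.321 -2.956 -2.001
v 3.137 -2.855 -2.047
v 2.932 -2.796 -2.025
v 2.737 -2.788 -1.936
v 2.581 -2.832 -1.795
v 2.489 -2.92 -1.622
v 2.474 -3.041 -1.445
v 2.539 -3.175 -1.291
v 2.673 -3.301 -1.181
v 2.857 -3.402 -1.135
v 3.062 -3.461 -1.157
v 3.258 -3.469 -1.246
v 3.413 -3.425 -1.387
v 3.506 -3.337 -1.56
v 2.569 -2.037 3.699
v 2.989 -2.227 4.304
v 2.191 -1.083 4.261
v 3.19 -2.049 4.137
v 3.284 -1.869 3.895
v 3.254 -1.718 3.619
v 3.106 -1.622 3.357
v 2.865 -1.598 3.154
v 2.573 -1.65 3.045
v 2.28 -1.769 3.049
v 2.038 -1.934 3.166
v 1.887 -2.117 3.375
v 1.854 -2.286 3.64
v 1.945 -2.412 3.915
v 2.143 -2.473 4.153
v 2.416 -2.459 4.312
v 2.715 -2.372 4.365
f 1 38 17
f 38 12 41
f 17 41 6
f 38 41 17
f 1 17 13
f 17 6 18
f 13 18 2
f 17 18 13
f 1 13 22
f 13 2 23
f 22 23 8
f 13 23 22
f 1 22 34
f 22 8 37
f 34 37 11
f 22 37 34
f 1 34 38
f 34 11 42
f 38 42 12
f 34 42 38
f 2 18 29
f 18 6 32
f 29 32 10
f 18 32 29
f 6 41 19
f 41 12 40
f 19 40 5
f 41 40 19
f 12 42 39
f 42 11 35
f 39 35 3
f 42 35 39
f 11 37 36
f 37 8 24
f 36 24 7
f 37 24 36
f 8 23 28
f 23 2 25
f 28 25 9
f 23 25 28
f 4 30 16
f 30 10 31
f 16 31 5
f 30 31 16
f 4 16 14
f 16 5 15
f 14 15 3
f 16 15 14
f 4 14 21
f 14 3 20
f 21 20 7
f 14 20 21
f 4 21 26
f 21 7 27
f 26 27 9
f 21 27 26
f 4 26 30
f 26 9 33
f 30 33 10
f 26 33 30
f 5 31 19
f 31 10 32
f 19 32 6
f 31 32 19
f 3 15 39
f 15 5 40
f 39 40 12
f 15 40 39
f 7 20 36
f 20 3 35
f 36 35 11
f 20 35 36
f 9 27 28
f 27 7 24
f 28 24 8
f 27 24 28
f 10 33 29
f 33 9 25
f 29 25 2
f 33 25 29
f 44 43 46
f 44 46 45
f 46 43 47
f 46 47 45
f 47 43 48
f 47 48 45
f 48 43 49
f 48 49 45
f 49 43 50
f 49 50 45
f 50 43 51
f 50 51 45
f 51 43 52
f 51 52 45
f 52 43 53
f 52 53 45
f 53 43 54
f 53 54 45
f 54 43 55
f 54 55 45
f 55 43 56
f 55 56 45
f 56 43 57
f 56 57 45
f 57 43 58
f 57 58 45
f 58 43 59
f 58 59 45
f 59 43 60
f 59 60 45
f 60 43 44
f 60 44 45
f 62 61 64
f 62 64 63
f 64 61 65
f 64 65 63
f 65 61 66
f 65 66 63
f 66 61 67
f 66 67 63
f 67 61 68
f 67 68 63
f 68 61 69
f 68 69 63
f 69 61 70
f 69 70 63
f 70 61 71
f 70 71 63
f 71 61 72
f 71 72 63
f 72 61 73
f 72 73 63
f 73 61 74
f 73 74 63
f 74 61 75
f 74 75 63
f 75 61 76
f 75 76 63
f 76 61 77
f 76 77 63
f 77 61 62
f 77 62 63



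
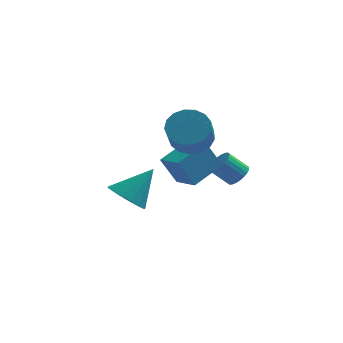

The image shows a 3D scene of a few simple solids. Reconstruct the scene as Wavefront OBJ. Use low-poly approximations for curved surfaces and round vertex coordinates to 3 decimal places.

v -1.674 2.183 0.88
v -1.035 2.639 1.379
v -1.128 1.633 2.418
v -1.766 1.177 1.92
v -1.421 2.815 1.514
v -1.514 1.808 2.554
v -1.865 2.846 1.505
v -1.958 1.839 2.544
v -2.265 2.725 1.352
v -2.358 1.718 2.391
v -2.53 2.48 1.091
v -2.622 1.473 2.13
v -2.598 2.167 0.782
v -2.691 1.16 1.821
v -2.455 1.858 0.495
v -2.548 0.851 1.535
v -2.133 1.623 0.297
v -2.226 0.617 1.336
v -1.705 1.517 0.232
v -1.798 0.51 1.272
v -1.271 1.563 0.316
v -1.364 0.557 1.356
v -0.928 1.752 0.529
v -1.021 0.745 1.569
v -0.757 2.039 0.823
v -0.849 1.033 1.862
v -0.795 2.359 1.129
v -0.888 1.353 2.169
v -4.399 3.492 -3.455
v -3.675 2.925 -3.732
v -3.321 4.208 -2.105
v -3.616 3.277 -3.967
v -3.711 3.672 -4.1
v -3.943 4.031 -4.105
v -4.265 4.283 -3.982
v -4.614 4.378 -3.754
v -4.92 4.298 -3.467
v -5.123 4.058 -3.177
v -5.182 3.706 -2.943
v -5.087 3.311 -2.81
v -4.855 2.953 -2.804
v -4.533 2.7 -2.928
v -4.184 2.605 -3.155
v -3.878 2.685 -3.443
v 0.228 0.241 -0.211
v 0.562 0.552 0.148
v -0.195 0.509 0.889
v -0.528 0.199 0.531
v 0.448 0.715 0.041
v -0.309 0.673 0.782
v 0.301 0.807 -0.104
v -0.456 0.764 0.637
v 0.142 0.812 -0.265
v -0.614 0.769 0.476
v -0.003 0.731 -0.419
v -0.76 0.688 0.323
v -0.113 0.575 -0.54
v -0.87 0.532 0.201
v -0.171 0.368 -0.611
v -0.928 0.325 0.13
v -0.169 0.142 -0.622
v -0.925 0.099 0.119
v -0.105 -0.069 -0.569
v -0.862 -0.112 0.172
v 0.009 -0.233 -0.462
v -0.748 -0.275 0.279
v 0.156 -0.324 -0.317
v -0.601 -0.367 0.424
v 0.314 -0.329 -0.156
v -0.442 -0.372 0.585
v 0.46 -0.248 -0.003
v -0.297 -0.291 0.739
v 0.57 -0.092 0.119
v -0.187 -0.135 0.86
v 0.628 0.115 0.19
v -0.129 0.072 0.931
v 0.625 0.341 0.201
v -0.131 0.298 0.942
v -1.546 2.359 -1.993
v -2.21 2.292 -0.706
v -2.322 3.328 -2.344
v -2.987 3.261 -1.057
v -0.473 3.439 -1.383
v -1.138 3.372 -0.096
v -1.25 4.408 -1.734
v -1.914 4.341 -0.447
f 2 1 5
f 2 5 3
f 3 5 6
f 3 6 4
f 5 1 7
f 5 7 6
f 6 7 8
f 6 8 4
f 7 1 9
f 7 9 8
f 8 9 10
f 8 10 4
f 9 1 11
f 9 11 10
f 10 11 12
f 10 12 4
f 11 1 13
f 11 13 12
f 12 13 14
f 12 14 4
f 13 1 15
f 13 15 14
f 14 15 16
f 14 16 4
f 15 1 17
f 15 17 16
f 16 17 18
f 16 18 4
f 17 1 19
f 17 19 18
f 18 19 20
f 18 20 4
f 19 1 21
f 19 21 20
f 20 21 22
f 20 22 4
f 21 1 23
f 21 23 22
f 22 23 24
f 22 24 4
f 23 1 25
f 23 25 24
f 24 25 26
f 24 26 4
f 25 1 27
f 25 27 26
f 26 27 28
f 26 28 4
f 27 1 2
f 27 2 28
f 28 2 3
f 28 3 4
f 30 29 32
f 30 32 31
f 32 29 33
f 32 33 31
f 33 29 34
f 33 34 31
f 34 29 35
f 34 35 31
f 35 29 36
f 35 36 31
f 36 29 37
f 36 37 31
f 37 29 38
f 37 38 31
f 38 29 39
f 38 39 31
f 39 29 40
f 39 40 31
f 40 29 41
f 40 41 31
f 41 29 42
f 41 42 31
f 42 29 43
f 42 43 31
f 43 29 44
f 43 44 31
f 44 29 30
f 44 30 31
f 46 45 49
f 46 49 47
f 47 49 50
f 47 50 48
f 49 45 51
f 49 51 50
f 50 51 52
f 50 52 48
f 51 45 53
f 51 53 52
f 52 53 54
f 52 54 48
f 53 45 55
f 53 55 54
f 54 55 56
f 54 56 48
f 55 45 57
f 55 57 56
f 56 57 58
f 56 58 48
f 57 45 59
f 57 59 58
f 58 59 60
f 58 60 48
f 59 45 61
f 59 61 60
f 60 61 62
f 60 62 48
f 61 45 63
f 61 63 62
f 62 63 64
f 62 64 48
f 63 45 65
f 63 65 64
f 64 65 66
f 64 66 48
f 65 45 67
f 65 67 66
f 66 67 68
f 66 68 48
f 67 45 69
f 67 69 68
f 68 69 70
f 68 70 48
f 69 45 71
f 69 71 70
f 70 71 72
f 70 72 48
f 71 45 73
f 71 73 72
f 72 73 74
f 72 74 48
f 73 45 75
f 73 75 74
f 74 75 76
f 74 76 48
f 75 45 77
f 75 77 76
f 76 77 78
f 76 78 48
f 77 45 46
f 77 46 78
f 78 46 47
f 78 47 48
f 80 82 79
f 83 80 79
f 79 82 81
f 81 83 79
f 80 86 82
f 84 80 83
f 84 86 80
f 82 86 81
f 85 83 81
f 81 86 85
f 85 84 83
f 86 84 85



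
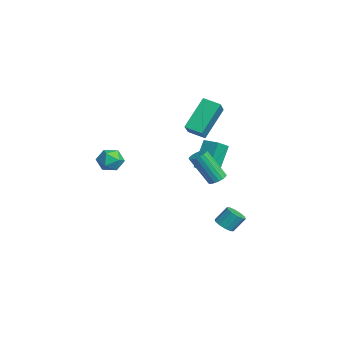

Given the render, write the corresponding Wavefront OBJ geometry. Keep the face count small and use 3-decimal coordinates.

v -4.126 -2.489 -0.17
v -3.532 -2.459 0.379
v -3.428 -3.341 -0.879
v -2.834 -3.311 -0.33
v -3.541 -3.66 -0.144
v -3.972 -3.134 0.294
v -2.988 -2.666 -0.794
v -3.419 -2.14 -0.356
v -2.829 -2.569 -0.006
v -3.17 -3.184 0.395
v -3.79 -2.616 -0.895
v -4.131 -3.231 -0.494
v -2.405 1.972 3.788
v -1.225 1.484 4.684
v -1.858 2.739 3.485
v -0.678 2.252 4.382
v -1.662 0.808 2.178
v -0.482 0.321 3.075
v -1.115 1.576 1.876
v 0.065 1.088 2.772
v 3.377 0.996 1.04
v 3.886 0.957 1.137
v 3.512 0.065 2.737
v 3.003 0.104 2.64
v 3.83 1.158 1.236
v 3.456 0.266 2.837
v 3.685 1.327 1.296
v 3.311 0.436 2.897
v 3.478 1.431 1.306
v 3.104 0.539 2.906
v 3.251 1.449 1.263
v 2.877 0.557 2.863
v 3.05 1.376 1.175
v 2.675 0.485 2.776
v 2.913 1.229 1.061
v 2.539 0.337 2.662
v 2.868 1.035 0.943
v 2.494 0.143 2.543
v 2.924 0.834 0.843
v 2.55 -0.058 2.444
v 3.069 0.664 0.783
v 2.695 -0.227 2.384
v 3.276 0.561 0.774
v 2.902 -0.331 2.374
v 3.503 0.543 0.817
v 3.129 -0.349 2.417
v 3.705 0.615 0.904
v 3.33 -0.276 2.505
v 3.841 0.763 1.018
v 3.467 -0.129 2.619
v -3.342 2.672 0.414
v -2.849 1.964 0.959
v -2.598 3.243 0.484
v -2.106 2.535 1.029
v -2.634 1.945 -1.169
v -2.142 1.237 -0.624
v -1.891 2.516 -1.099
v -1.398 1.808 -0.554
v 1.111 1.991 -3.43
v 1.407 2.399 -3.755
v 1.425 3.038 -2.935
v 1.129 2.629 -2.61
v 1.043 2.462 -3.796
v 1.062 3.101 -2.975
v 0.706 2.344 -3.697
v 0.724 2.983 -2.876
v 0.523 2.092 -3.496
v 0.542 2.731 -2.675
v 0.565 1.801 -3.27
v 0.583 2.439 -2.449
v 0.815 1.582 -3.105
v 0.833 2.221 -2.285
v 1.178 1.519 -3.065
v 1.197 2.158 -2.244
v 1.516 1.637 -3.164
v 1.534 2.276 -2.343
v 1.698 1.889 -3.365
v 1.717 2.528 -2.544
v 1.657 2.181 -3.591
v 1.675 2.819 -2.77
f 1 12 6
f 1 6 2
f 1 2 8
f 1 8 11
f 1 11 12
f 2 6 10
f 6 12 5
f 12 11 3
f 11 8 7
f 8 2 9
f 4 10 5
f 4 5 3
f 4 3 7
f 4 7 9
f 4 9 10
f 5 10 6
f 3 5 12
f 7 3 11
f 9 7 8
f 10 9 2
f 14 16 13
f 17 14 13
f 13 16 15
f 15 17 13
f 14 20 16
f 18 14 17
f 18 20 14
f 16 20 15
f 19 17 15
f 15 20 19
f 19 18 17
f 20 18 19
f 22 21 25
f 22 25 23
f 23 25 26
f 23 26 24
f 25 21 27
f 25 27 26
f 26 27 28
f 26 28 24
f 27 21 29
f 27 29 28
f 28 29 30
f 28 30 24
f 29 21 31
f 29 31 30
f 30 31 32
f 30 32 24
f 31 21 33
f 31 33 32
f 32 33 34
f 32 34 24
f 33 21 35
f 33 35 34
f 34 35 36
f 34 36 24
f 35 21 37
f 35 37 36
f 36 37 38
f 36 38 24
f 37 21 39
f 37 39 38
f 38 39 40
f 38 40 24
f 39 21 41
f 39 41 40
f 40 41 42
f 40 42 24
f 41 21 43
f 41 43 42
f 42 43 44
f 42 44 24
f 43 21 45
f 43 45 44
f 44 45 46
f 44 46 24
f 45 21 47
f 45 47 46
f 46 47 48
f 46 48 24
f 47 21 49
f 47 49 48
f 48 49 50
f 48 50 24
f 49 21 22
f 49 22 50
f 50 22 23
f 50 23 24
f 52 54 51
f 55 52 51
f 51 54 53
f 53 55 51
f 52 58 54
f 56 52 55
f 56 58 52
f 54 58 53
f 57 55 53
f 53 58 57
f 57 56 55
f 58 56 57
f 60 59 63
f 60 63 61
f 61 63 64
f 61 64 62
f 63 59 65
f 63 65 64
f 64 65 66
f 64 66 62
f 65 59 67
f 65 67 66
f 66 67 68
f 66 68 62
f 67 59 69
f 67 69 68
f 68 69 70
f 68 70 62
f 69 59 71
f 69 71 70
f 70 71 72
f 70 72 62
f 71 59 73
f 71 73 72
f 72 73 74
f 72 74 62
f 73 59 75
f 73 75 74
f 74 75 76
f 74 76 62
f 75 59 77
f 75 77 76
f 76 77 78
f 76 78 62
f 77 59 79
f 77 79 78
f 78 79 80
f 78 80 62
f 79 59 60
f 79 60 80
f 80 60 61
f 80 61 62



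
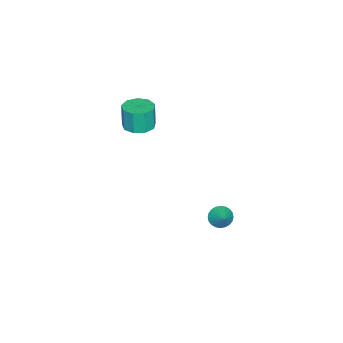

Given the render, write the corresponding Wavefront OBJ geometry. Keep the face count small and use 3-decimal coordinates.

v -0.077 1.278 -3.654
v 0.284 1.431 -4.185
v 0.657 1.802 -3.006
v 0.126 1.634 -4.171
v -0.062 1.783 -4.079
v -0.253 1.855 -3.921
v -0.416 1.84 -3.723
v -0.529 1.739 -3.515
v -0.572 1.568 -3.327
v -0.54 1.352 -3.189
v -0.437 1.126 -3.122
v -0.28 0.922 -3.136
v -0.092 0.773 -3.229
v 0.099 0.701 -3.387
v 0.263 0.717 -3.585
v 0.375 0.818 -3.793
v 0.418 0.989 -3.981
v 0.386 1.204 -4.118
v 0.496 -2.915 2.718
v 1.076 -2.312 2.797
v 0.964 -2.383 4.161
v 0.384 -2.985 4.082
v 0.553 -2.078 2.766
v 0.441 -2.149 4.13
v 0.002 -2.235 2.713
v -0.11 -2.306 4.077
v -0.317 -2.71 2.662
v -0.429 -2.781 4.026
v -0.256 -3.281 2.638
v -0.368 -3.352 4.001
v 0.157 -3.68 2.651
v 0.045 -3.751 4.014
v 0.728 -3.721 2.695
v 0.617 -3.792 4.059
v 1.191 -3.385 2.751
v 1.079 -3.456 4.114
v 1.328 -2.829 2.791
v 1.216 -2.899 4.155
f 2 1 4
f 2 4 3
f 4 1 5
f 4 5 3
f 5 1 6
f 5 6 3
f 6 1 7
f 6 7 3
f 7 1 8
f 7 8 3
f 8 1 9
f 8 9 3
f 9 1 10
f 9 10 3
f 10 1 11
f 10 11 3
f 11 1 12
f 11 12 3
f 12 1 13
f 12 13 3
f 13 1 14
f 13 14 3
f 14 1 15
f 14 15 3
f 15 1 16
f 15 16 3
f 16 1 17
f 16 17 3
f 17 1 18
f 17 18 3
f 18 1 2
f 18 2 3
f 20 19 23
f 20 23 21
f 21 23 24
f 21 24 22
f 23 19 25
f 23 25 24
f 24 25 26
f 24 26 22
f 25 19 27
f 25 27 26
f 26 27 28
f 26 28 22
f 27 19 29
f 27 29 28
f 28 29 30
f 28 30 22
f 29 19 31
f 29 31 30
f 30 31 32
f 30 32 22
f 31 19 33
f 31 33 32
f 32 33 34
f 32 34 22
f 33 19 35
f 33 35 34
f 34 35 36
f 34 36 22
f 35 19 37
f 35 37 36
f 36 37 38
f 36 38 22
f 37 19 20
f 37 20 38
f 38 20 21
f 38 21 22



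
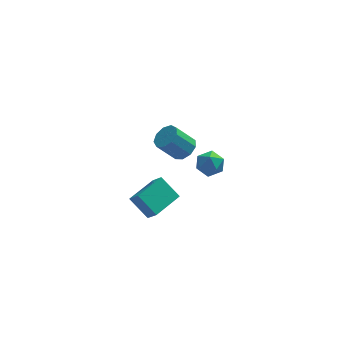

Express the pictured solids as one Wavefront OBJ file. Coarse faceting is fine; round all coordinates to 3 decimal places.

v -2.077 0.738 3.085
v -1.45 0.323 3.579
v -2.575 0.228 4.929
v -3.203 0.642 4.435
v -1.409 0.932 3.656
v -2.535 0.837 5.006
v -1.681 1.451 3.465
v -2.807 1.355 4.815
v -2.139 1.635 3.097
v -3.264 1.54 4.447
v -2.567 1.4 2.723
v -3.693 1.305 4.073
v -2.767 0.855 2.519
v -3.892 0.759 3.868
v -2.644 0.255 2.579
v -3.769 0.159 3.929
v -2.255 -0.12 2.876
v -3.381 -0.215 4.226
v -1.784 -0.093 3.271
v -2.909 -0.188 4.621
v -1.257 1.717 0.222
v -0.731 2.512 0.483
v -0.149 0.768 0.877
v 0.377 1.563 1.138
v -0.486 1.375 1.581
v -1.171 1.962 1.176
v 0.291 1.318 0.184
v -0.394 1.905 -0.221
v 0.226 2.266 0.459
v -0.255 2.301 1.322
v -0.625 0.979 0.038
v -1.106 1.014 0.901
v -5.248 3.248 -3.957
v -4.765 2.567 -3.027
v -3.681 4.764 -3.663
v -3.198 4.083 -2.732
v -4.182 2.377 -5.148
v -3.699 1.696 -4.217
v -2.615 3.893 -4.853
v -2.132 3.212 -3.923
f 2 1 5
f 2 5 3
f 3 5 6
f 3 6 4
f 5 1 7
f 5 7 6
f 6 7 8
f 6 8 4
f 7 1 9
f 7 9 8
f 8 9 10
f 8 10 4
f 9 1 11
f 9 11 10
f 10 11 12
f 10 12 4
f 11 1 13
f 11 13 12
f 12 13 14
f 12 14 4
f 13 1 15
f 13 15 14
f 14 15 16
f 14 16 4
f 15 1 17
f 15 17 16
f 16 17 18
f 16 18 4
f 17 1 19
f 17 19 18
f 18 19 20
f 18 20 4
f 19 1 2
f 19 2 20
f 20 2 3
f 20 3 4
f 21 32 26
f 21 26 22
f 21 22 28
f 21 28 31
f 21 31 32
f 22 26 30
f 26 32 25
f 32 31 23
f 31 28 27
f 28 22 29
f 24 30 25
f 24 25 23
f 24 23 27
f 24 27 29
f 24 29 30
f 25 30 26
f 23 25 32
f 27 23 31
f 29 27 28
f 30 29 22
f 34 36 33
f 37 34 33
f 33 36 35
f 35 37 33
f 34 40 36
f 38 34 37
f 38 40 34
f 36 40 35
f 39 37 35
f 35 40 39
f 39 38 37
f 40 38 39



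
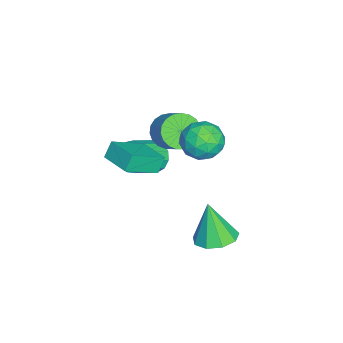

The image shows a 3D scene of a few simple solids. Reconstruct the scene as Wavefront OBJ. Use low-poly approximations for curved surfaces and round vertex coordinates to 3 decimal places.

v 1.541 2.928 -1.817
v 2.177 2.108 -1.888
v 1.199 2.492 0.157
v 2.545 2.686 -1.696
v 2.444 3.377 -1.562
v 1.92 3.858 -1.546
v 1.218 3.903 -1.658
v 0.668 3.493 -1.843
v 0.526 2.817 -2.017
v 0.859 2.194 -2.097
v 1.511 1.914 -2.046
v -3.732 -0.151 0.427
v -3.197 0.148 -0.338
v -2.293 0.849 0.569
v -2.828 0.551 1.333
v -3.468 0.45 -0.301
v -2.564 1.151 0.606
v -3.785 0.648 -0.139
v -2.881 1.349 0.768
v -4.092 0.708 0.122
v -3.188 1.409 1.029
v -4.338 0.62 0.435
v -3.434 1.321 1.342
v -4.478 0.398 0.746
v -3.574 1.099 1.653
v -4.49 0.081 1.003
v -3.586 0.783 1.91
v -4.371 -0.275 1.159
v -3.467 0.426 2.066
v -4.141 -0.61 1.189
v -3.237 0.091 2.096
v -3.84 -0.866 1.088
v -2.936 -0.165 1.994
v -3.521 -0.998 0.871
v -2.617 -0.297 1.778
v -3.238 -0.983 0.578
v -2.334 -0.282 1.485
v -3.041 -0.825 0.259
v -2.137 -0.124 1.166
v -2.963 -0.55 -0.031
v -2.059 0.152 0.875
v -3.018 -0.206 -0.243
v -2.114 0.496 0.664
v -2.757 -1.134 0.186
v -1.588 -2.38 1.188
v -1.668 0.048 0.386
v -0.499 -1.197 1.388
v -2.341 -1.383 -0.608
v -1.172 -2.628 0.394
v -1.252 -0.2 -0.408
v -0.083 -1.446 0.594
v -4.244 -0.976 -2.042
v -3.61 -0.718 -2.626
v -2.561 -1.566 -1.862
v -3.196 -1.824 -1.278
v -3.606 -0.376 -2.251
v -2.558 -1.225 -1.487
v -3.805 -0.225 -1.81
v -2.757 -1.073 -1.046
v -4.144 -0.312 -1.443
v -3.096 -1.161 -0.678
v -4.514 -0.61 -1.265
v -3.466 -1.458 -0.501
v -4.799 -1.024 -1.335
v -3.75 -1.872 -0.571
v -4.907 -1.422 -1.629
v -3.859 -2.271 -0.865
v -4.805 -1.679 -2.054
v -3.757 -2.528 -1.29
v -4.525 -1.713 -2.475
v -3.477 -2.561 -1.711
v -4.156 -1.512 -2.759
v -3.108 -2.361 -1.995
v -3.814 -1.141 -2.815
v -2.766 -1.99 -2.051
v -1.108 2.811 2.328
v -0.423 2.167 1.79
v -2.057 1.413 2.79
v -1.372 0.769 2.252
v -1.049 1.268 3.157
v -0.462 2.132 2.871
v -2.018 1.448 1.709
v -1.431 2.312 1.423
v -0.985 1.325 1.407
v -0.386 1.214 2.302
v -2.094 2.366 2.278
v -1.495 2.255 3.173
v -0.682 2.612 2.018
v -1.798 0.968 2.562
v -1.608 1.262 3.094
v -1.205 0.883 2.778
v -0.705 2.591 2.654
v -0.302 2.213 2.338
v -0.67 1.685 3.142
v -2.178 1.367 2.242
v -1.775 0.989 1.926
v -1.275 2.697 1.802
v -0.872 2.318 1.486
v -1.81 1.895 1.438
v -0.61 1.738 1.477
v -1.168 0.917 1.749
v -1.548 1.315 1.429
v -1.203 1.823 1.261
v -0.258 1.673 2.003
v -0.816 0.851 2.275
v -0.626 1.145 2.807
v -0.281 1.653 2.639
v -0.588 1.178 1.778
v -1.664 2.729 2.305
v -2.222 1.907 2.577
v -2.199 1.927 1.941
v -1.854 2.435 1.773
v -1.312 2.663 2.831
v -1.87 1.842 3.103
v -1.277 1.757 3.319
v -0.932 2.265 3.151
v -1.892 2.402 2.802
f 2 1 4
f 2 4 3
f 4 1 5
f 4 5 3
f 5 1 6
f 5 6 3
f 6 1 7
f 6 7 3
f 7 1 8
f 7 8 3
f 8 1 9
f 8 9 3
f 9 1 10
f 9 10 3
f 10 1 11
f 10 11 3
f 11 1 2
f 11 2 3
f 13 12 16
f 13 16 14
f 14 16 17
f 14 17 15
f 16 12 18
f 16 18 17
f 17 18 19
f 17 19 15
f 18 12 20
f 18 20 19
f 19 20 21
f 19 21 15
f 20 12 22
f 20 22 21
f 21 22 23
f 21 23 15
f 22 12 24
f 22 24 23
f 23 24 25
f 23 25 15
f 24 12 26
f 24 26 25
f 25 26 27
f 25 27 15
f 26 12 28
f 26 28 27
f 27 28 29
f 27 29 15
f 28 12 30
f 28 30 29
f 29 30 31
f 29 31 15
f 30 12 32
f 30 32 31
f 31 32 33
f 31 33 15
f 32 12 34
f 32 34 33
f 33 34 35
f 33 35 15
f 34 12 36
f 34 36 35
f 35 36 37
f 35 37 15
f 36 12 38
f 36 38 37
f 37 38 39
f 37 39 15
f 38 12 40
f 38 40 39
f 39 40 41
f 39 41 15
f 40 12 42
f 40 42 41
f 41 42 43
f 41 43 15
f 42 12 13
f 42 13 43
f 43 13 14
f 43 14 15
f 45 47 44
f 48 45 44
f 44 47 46
f 46 48 44
f 45 51 47
f 49 45 48
f 49 51 45
f 47 51 46
f 50 48 46
f 46 51 50
f 50 49 48
f 51 49 50
f 53 52 56
f 53 56 54
f 54 56 57
f 54 57 55
f 56 52 58
f 56 58 57
f 57 58 59
f 57 59 55
f 58 52 60
f 58 60 59
f 59 60 61
f 59 61 55
f 60 52 62
f 60 62 61
f 61 62 63
f 61 63 55
f 62 52 64
f 62 64 63
f 63 64 65
f 63 65 55
f 64 52 66
f 64 66 65
f 65 66 67
f 65 67 55
f 66 52 68
f 66 68 67
f 67 68 69
f 67 69 55
f 68 52 70
f 68 70 69
f 69 70 71
f 69 71 55
f 70 52 72
f 70 72 71
f 71 72 73
f 71 73 55
f 72 52 74
f 72 74 73
f 73 74 75
f 73 75 55
f 74 52 53
f 74 53 75
f 75 53 54
f 75 54 55
f 76 113 92
f 113 87 116
f 92 116 81
f 113 116 92
f 76 92 88
f 92 81 93
f 88 93 77
f 92 93 88
f 76 88 97
f 88 77 98
f 97 98 83
f 88 98 97
f 76 97 109
f 97 83 112
f 109 112 86
f 97 112 109
f 76 109 113
f 109 86 117
f 113 117 87
f 109 117 113
f 77 93 104
f 93 81 107
f 104 107 85
f 93 107 104
f 81 116 94
f 116 87 115
f 94 115 80
f 116 115 94
f 87 117 114
f 117 86 110
f 114 110 78
f 117 110 114
f 86 112 111
f 112 83 99
f 111 99 82
f 112 99 111
f 83 98 103
f 98 77 100
f 103 100 84
f 98 100 103
f 79 105 91
f 105 85 106
f 91 106 80
f 105 106 91
f 79 91 89
f 91 80 90
f 89 90 78
f 91 90 89
f 79 89 96
f 89 78 95
f 96 95 82
f 89 95 96
f 79 96 101
f 96 82 102
f 101 102 84
f 96 102 101
f 79 101 105
f 101 84 108
f 105 108 85
f 101 108 105
f 80 106 94
f 106 85 107
f 94 107 81
f 106 107 94
f 78 90 114
f 90 80 115
f 114 115 87
f 90 115 114
f 82 95 111
f 95 78 110
f 111 110 86
f 95 110 111
f 84 102 103
f 102 82 99
f 103 99 83
f 102 99 103
f 85 108 104
f 108 84 100
f 104 100 77
f 108 100 104

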